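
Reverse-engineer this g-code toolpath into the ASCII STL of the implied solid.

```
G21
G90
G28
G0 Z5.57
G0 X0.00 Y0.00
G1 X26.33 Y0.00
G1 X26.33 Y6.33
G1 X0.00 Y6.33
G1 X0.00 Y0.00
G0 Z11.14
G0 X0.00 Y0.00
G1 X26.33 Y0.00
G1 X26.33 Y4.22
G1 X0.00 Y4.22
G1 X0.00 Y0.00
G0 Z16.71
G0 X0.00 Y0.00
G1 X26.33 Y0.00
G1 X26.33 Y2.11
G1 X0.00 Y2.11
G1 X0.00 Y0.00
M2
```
solid part
  facet normal 0.0000 0.0000 -1.0000
    outer loop
      vertex 26.33 8.44 0.00
      vertex 26.33 0.00 0.00
      vertex 0.00 0.00 0.00
    endloop
  endfacet
  facet normal 0.0000 0.0000 -1.0000
    outer loop
      vertex 0.00 8.44 0.00
      vertex 26.33 8.44 0.00
      vertex 0.00 0.00 0.00
    endloop
  endfacet
  facet normal 0.0000 -1.0000 0.0000
    outer loop
      vertex 0.00 0.00 0.00
      vertex 26.33 0.00 0.00
      vertex 26.33 0.00 22.28
    endloop
  endfacet
  facet normal 0.0000 -1.0000 0.0000
    outer loop
      vertex 0.00 0.00 0.00
      vertex 26.33 0.00 22.28
      vertex 0.00 0.00 22.28
    endloop
  endfacet
  facet normal 0.0000 0.9352 0.3542
    outer loop
      vertex 0.00 0.00 22.28
      vertex 26.33 0.00 22.28
      vertex 26.33 8.44 0.00
    endloop
  endfacet
  facet normal 0.0000 0.9352 0.3542
    outer loop
      vertex 0.00 0.00 22.28
      vertex 26.33 8.44 0.00
      vertex 0.00 8.44 0.00
    endloop
  endfacet
  facet normal -1.0000 0.0000 0.0000
    outer loop
      vertex 0.00 0.00 22.28
      vertex 0.00 8.44 0.00
      vertex 0.00 0.00 0.00
    endloop
  endfacet
  facet normal 1.0000 0.0000 0.0000
    outer loop
      vertex 26.33 0.00 0.00
      vertex 26.33 8.44 0.00
      vertex 26.33 0.00 22.28
    endloop
  endfacet
endsolid part

The G0 Z moves step by Δz≈5.57 mm. The G1 loops shrink linearly with z, so the solid tapers from its base footprint up to z≈22.3. Closing with a flat bottom cap and the tapered top and triangulating gives 8 facets — a wedge (ramp): 26.3 × 8.44 mm base, rising to 22.3 mm along the y=0 edge and sloping linearly to z=0 at y=8.44.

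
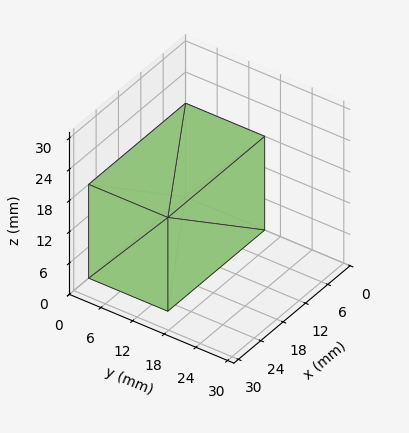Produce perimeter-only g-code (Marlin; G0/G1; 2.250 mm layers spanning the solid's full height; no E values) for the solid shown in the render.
Reading the render: the shape is a rectangular box, roughly 26 × 15 mm footprint and 18 mm tall (dimensions read to the nearest mm from the axis ticks). For the g-code, the solid's height is divided into equal slices at the stated Δz and each level perimeter traced with G1 moves after a G0 lift.

; perimeter-only toolpath
G21 ; units = mm
G90 ; absolute positioning
G28 ; home
; layer 1
G0 Z2.250
G0 X0.000 Y0.000
G1 X26.000 Y0.000
G1 X26.000 Y15.000
G1 X0.000 Y15.000
G1 X0.000 Y0.000
; layer 2
G0 Z4.500
G0 X0.000 Y0.000
G1 X26.000 Y0.000
G1 X26.000 Y15.000
G1 X0.000 Y15.000
G1 X0.000 Y0.000
; layer 3
G0 Z6.750
G0 X0.000 Y0.000
G1 X26.000 Y0.000
G1 X26.000 Y15.000
G1 X0.000 Y15.000
G1 X0.000 Y0.000
; layer 4
G0 Z9.000
G0 X0.000 Y0.000
G1 X26.000 Y0.000
G1 X26.000 Y15.000
G1 X0.000 Y15.000
G1 X0.000 Y0.000
; layer 5
G0 Z11.250
G0 X0.000 Y0.000
G1 X26.000 Y0.000
G1 X26.000 Y15.000
G1 X0.000 Y15.000
G1 X0.000 Y0.000
; layer 6
G0 Z13.500
G0 X0.000 Y0.000
G1 X26.000 Y0.000
G1 X26.000 Y15.000
G1 X0.000 Y15.000
G1 X0.000 Y0.000
; layer 7
G0 Z15.750
G0 X0.000 Y0.000
G1 X26.000 Y0.000
G1 X26.000 Y15.000
G1 X0.000 Y15.000
G1 X0.000 Y0.000
; layer 8
G0 Z18.000
G0 X0.000 Y0.000
G1 X26.000 Y0.000
G1 X26.000 Y15.000
G1 X0.000 Y15.000
G1 X0.000 Y0.000
M2 ; end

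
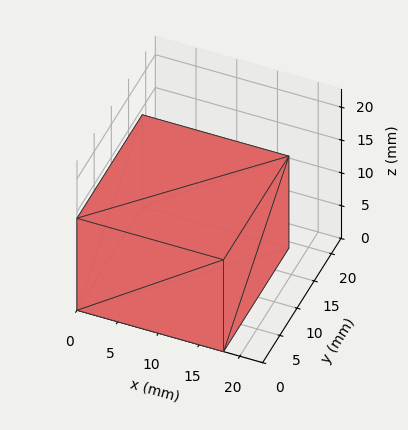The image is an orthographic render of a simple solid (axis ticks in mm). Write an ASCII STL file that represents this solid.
Reading the render: the shape is a rectangular box, roughly 18 × 19 mm footprint and 14 mm tall (dimensions read to the nearest mm from the axis ticks). For the STL, each face is triangulated and given an outward normal.

solid part
  facet normal 0.0000 0.0000 -1.0000
    outer loop
      vertex 18.0 19.0 0.0
      vertex 18.0 0.0 0.0
      vertex 0.0 0.0 0.0
    endloop
  endfacet
  facet normal 0.0000 0.0000 -1.0000
    outer loop
      vertex 0.0 19.0 0.0
      vertex 18.0 19.0 0.0
      vertex 0.0 0.0 0.0
    endloop
  endfacet
  facet normal 0.0000 0.0000 1.0000
    outer loop
      vertex 0.0 0.0 14.0
      vertex 18.0 0.0 14.0
      vertex 18.0 19.0 14.0
    endloop
  endfacet
  facet normal 0.0000 0.0000 1.0000
    outer loop
      vertex 0.0 0.0 14.0
      vertex 18.0 19.0 14.0
      vertex 0.0 19.0 14.0
    endloop
  endfacet
  facet normal 0.0000 -1.0000 0.0000
    outer loop
      vertex 0.0 0.0 0.0
      vertex 18.0 0.0 0.0
      vertex 18.0 0.0 14.0
    endloop
  endfacet
  facet normal 0.0000 -1.0000 0.0000
    outer loop
      vertex 0.0 0.0 0.0
      vertex 18.0 0.0 14.0
      vertex 0.0 0.0 14.0
    endloop
  endfacet
  facet normal 0.0000 1.0000 0.0000
    outer loop
      vertex 18.0 19.0 14.0
      vertex 18.0 19.0 0.0
      vertex 0.0 19.0 0.0
    endloop
  endfacet
  facet normal 0.0000 1.0000 0.0000
    outer loop
      vertex 0.0 19.0 14.0
      vertex 18.0 19.0 14.0
      vertex 0.0 19.0 0.0
    endloop
  endfacet
  facet normal -1.0000 0.0000 0.0000
    outer loop
      vertex 0.0 19.0 14.0
      vertex 0.0 19.0 0.0
      vertex 0.0 0.0 0.0
    endloop
  endfacet
  facet normal -1.0000 0.0000 0.0000
    outer loop
      vertex 0.0 0.0 14.0
      vertex 0.0 19.0 14.0
      vertex 0.0 0.0 0.0
    endloop
  endfacet
  facet normal 1.0000 0.0000 0.0000
    outer loop
      vertex 18.0 0.0 0.0
      vertex 18.0 19.0 0.0
      vertex 18.0 19.0 14.0
    endloop
  endfacet
  facet normal 1.0000 0.0000 0.0000
    outer loop
      vertex 18.0 0.0 0.0
      vertex 18.0 19.0 14.0
      vertex 18.0 0.0 14.0
    endloop
  endfacet
endsolid part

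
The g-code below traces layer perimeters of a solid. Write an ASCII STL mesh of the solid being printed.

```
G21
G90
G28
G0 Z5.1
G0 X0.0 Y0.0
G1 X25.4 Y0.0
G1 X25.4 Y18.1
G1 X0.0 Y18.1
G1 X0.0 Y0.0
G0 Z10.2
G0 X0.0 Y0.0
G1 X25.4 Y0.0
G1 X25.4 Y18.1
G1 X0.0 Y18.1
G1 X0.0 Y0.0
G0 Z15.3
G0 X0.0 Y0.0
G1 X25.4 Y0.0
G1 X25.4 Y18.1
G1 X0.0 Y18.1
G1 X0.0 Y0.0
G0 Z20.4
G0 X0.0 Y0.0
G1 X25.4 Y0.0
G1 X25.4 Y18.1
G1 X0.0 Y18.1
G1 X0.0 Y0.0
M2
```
solid part
  facet normal 0.0000 0.0000 -1.0000
    outer loop
      vertex 25.4 18.1 0.0
      vertex 25.4 0.0 0.0
      vertex 0.0 0.0 0.0
    endloop
  endfacet
  facet normal 0.0000 0.0000 -1.0000
    outer loop
      vertex 0.0 18.1 0.0
      vertex 25.4 18.1 0.0
      vertex 0.0 0.0 0.0
    endloop
  endfacet
  facet normal 0.0000 0.0000 1.0000
    outer loop
      vertex 0.0 0.0 20.4
      vertex 25.4 0.0 20.4
      vertex 25.4 18.1 20.4
    endloop
  endfacet
  facet normal 0.0000 0.0000 1.0000
    outer loop
      vertex 0.0 0.0 20.4
      vertex 25.4 18.1 20.4
      vertex 0.0 18.1 20.4
    endloop
  endfacet
  facet normal 0.0000 -1.0000 0.0000
    outer loop
      vertex 0.0 0.0 0.0
      vertex 25.4 0.0 0.0
      vertex 25.4 0.0 20.4
    endloop
  endfacet
  facet normal 0.0000 -1.0000 0.0000
    outer loop
      vertex 0.0 0.0 0.0
      vertex 25.4 0.0 20.4
      vertex 0.0 0.0 20.4
    endloop
  endfacet
  facet normal 0.0000 1.0000 0.0000
    outer loop
      vertex 25.4 18.1 20.4
      vertex 25.4 18.1 0.0
      vertex 0.0 18.1 0.0
    endloop
  endfacet
  facet normal 0.0000 1.0000 0.0000
    outer loop
      vertex 0.0 18.1 20.4
      vertex 25.4 18.1 20.4
      vertex 0.0 18.1 0.0
    endloop
  endfacet
  facet normal -1.0000 0.0000 0.0000
    outer loop
      vertex 0.0 18.1 20.4
      vertex 0.0 18.1 0.0
      vertex 0.0 0.0 0.0
    endloop
  endfacet
  facet normal -1.0000 0.0000 0.0000
    outer loop
      vertex 0.0 0.0 20.4
      vertex 0.0 18.1 20.4
      vertex 0.0 0.0 0.0
    endloop
  endfacet
  facet normal 1.0000 0.0000 0.0000
    outer loop
      vertex 25.4 0.0 0.0
      vertex 25.4 18.1 0.0
      vertex 25.4 18.1 20.4
    endloop
  endfacet
  facet normal 1.0000 0.0000 0.0000
    outer loop
      vertex 25.4 0.0 0.0
      vertex 25.4 18.1 20.4
      vertex 25.4 0.0 20.4
    endloop
  endfacet
endsolid part

The G0 Z moves step by Δz≈5.1 mm. Every layer's G1 loop is the same polygon, so the solid is a straight extrusion of it from z=0 to z≈20.4. Closing with flat bottom and top caps and triangulating gives 12 facets — a rectangular box, roughly 25.4 × 18.1 mm footprint and 20.4 mm tall.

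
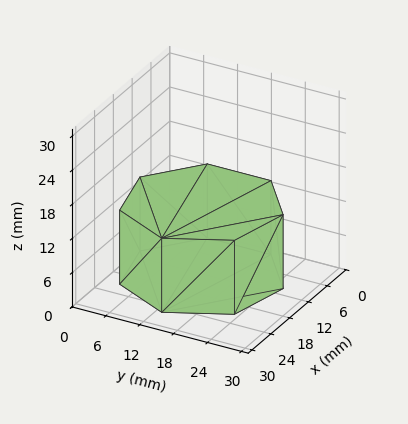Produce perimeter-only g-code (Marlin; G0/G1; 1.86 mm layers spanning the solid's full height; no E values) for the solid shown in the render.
Reading the render: the shape is a regular 7-sided prism (a cylinder approximated with 7 flat sides), circumscribed radius ≈ 13 mm, height ≈ 13 mm (dimensions read to the nearest mm from the axis ticks). For the g-code, the solid's height is divided into equal slices at the stated Δz and each level perimeter traced with G1 moves after a G0 lift.

; perimeter-only toolpath
G21 ; units = mm
G90 ; absolute positioning
G28 ; home
; layer 1
G0 Z1.86
G0 X26.00 Y13.00
G1 X21.11 Y23.16
G1 X10.11 Y25.67
G1 X1.29 Y18.64
G1 X1.29 Y7.36
G1 X10.11 Y0.33
G1 X21.11 Y2.84
G1 X26.00 Y13.00
; layer 2
G0 Z3.71
G0 X26.00 Y13.00
G1 X21.11 Y23.16
G1 X10.11 Y25.67
G1 X1.29 Y18.64
G1 X1.29 Y7.36
G1 X10.11 Y0.33
G1 X21.11 Y2.84
G1 X26.00 Y13.00
; layer 3
G0 Z5.57
G0 X26.00 Y13.00
G1 X21.11 Y23.16
G1 X10.11 Y25.67
G1 X1.29 Y18.64
G1 X1.29 Y7.36
G1 X10.11 Y0.33
G1 X21.11 Y2.84
G1 X26.00 Y13.00
; layer 4
G0 Z7.43
G0 X26.00 Y13.00
G1 X21.11 Y23.16
G1 X10.11 Y25.67
G1 X1.29 Y18.64
G1 X1.29 Y7.36
G1 X10.11 Y0.33
G1 X21.11 Y2.84
G1 X26.00 Y13.00
; layer 5
G0 Z9.29
G0 X26.00 Y13.00
G1 X21.11 Y23.16
G1 X10.11 Y25.67
G1 X1.29 Y18.64
G1 X1.29 Y7.36
G1 X10.11 Y0.33
G1 X21.11 Y2.84
G1 X26.00 Y13.00
; layer 6
G0 Z11.14
G0 X26.00 Y13.00
G1 X21.11 Y23.16
G1 X10.11 Y25.67
G1 X1.29 Y18.64
G1 X1.29 Y7.36
G1 X10.11 Y0.33
G1 X21.11 Y2.84
G1 X26.00 Y13.00
; layer 7
G0 Z13.00
G0 X26.00 Y13.00
G1 X21.11 Y23.16
G1 X10.11 Y25.67
G1 X1.29 Y18.64
G1 X1.29 Y7.36
G1 X10.11 Y0.33
G1 X21.11 Y2.84
G1 X26.00 Y13.00
M2 ; end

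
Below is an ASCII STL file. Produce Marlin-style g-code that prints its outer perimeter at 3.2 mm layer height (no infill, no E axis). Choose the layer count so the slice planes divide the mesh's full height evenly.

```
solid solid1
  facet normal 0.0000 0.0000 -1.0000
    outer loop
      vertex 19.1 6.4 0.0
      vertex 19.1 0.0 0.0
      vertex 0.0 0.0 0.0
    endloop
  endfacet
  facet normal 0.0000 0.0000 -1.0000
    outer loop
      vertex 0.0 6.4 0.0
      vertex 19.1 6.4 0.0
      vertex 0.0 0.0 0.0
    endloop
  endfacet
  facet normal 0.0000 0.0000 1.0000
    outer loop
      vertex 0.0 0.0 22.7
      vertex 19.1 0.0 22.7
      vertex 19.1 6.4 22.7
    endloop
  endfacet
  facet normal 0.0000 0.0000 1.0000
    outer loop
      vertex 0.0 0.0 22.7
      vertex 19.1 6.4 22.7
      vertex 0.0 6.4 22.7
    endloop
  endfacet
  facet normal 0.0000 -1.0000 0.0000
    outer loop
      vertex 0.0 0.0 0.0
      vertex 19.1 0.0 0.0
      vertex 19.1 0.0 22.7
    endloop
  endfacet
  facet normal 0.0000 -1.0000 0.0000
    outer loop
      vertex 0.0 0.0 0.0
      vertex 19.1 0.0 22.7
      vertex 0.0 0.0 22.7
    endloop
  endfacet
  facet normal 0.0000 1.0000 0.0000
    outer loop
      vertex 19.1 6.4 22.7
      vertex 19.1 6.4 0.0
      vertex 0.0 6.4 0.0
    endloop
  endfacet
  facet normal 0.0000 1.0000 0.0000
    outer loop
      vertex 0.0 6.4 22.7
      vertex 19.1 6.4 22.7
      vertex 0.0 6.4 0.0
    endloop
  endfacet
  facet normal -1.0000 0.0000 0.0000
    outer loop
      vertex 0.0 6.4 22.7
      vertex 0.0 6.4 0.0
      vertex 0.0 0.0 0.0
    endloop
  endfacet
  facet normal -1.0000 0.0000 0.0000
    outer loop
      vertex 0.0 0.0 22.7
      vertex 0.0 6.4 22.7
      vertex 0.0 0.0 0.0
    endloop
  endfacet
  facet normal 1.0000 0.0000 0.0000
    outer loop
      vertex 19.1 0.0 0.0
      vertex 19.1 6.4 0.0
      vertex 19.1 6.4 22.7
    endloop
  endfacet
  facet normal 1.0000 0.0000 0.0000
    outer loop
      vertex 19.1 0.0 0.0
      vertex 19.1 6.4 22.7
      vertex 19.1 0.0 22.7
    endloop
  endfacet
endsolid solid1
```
; perimeter-only toolpath
G21 ; units = mm
G90 ; absolute positioning
G28 ; home
; layer 1
G0 Z3.2
G0 X0.0 Y0.0
G1 X19.1 Y0.0
G1 X19.1 Y6.4
G1 X0.0 Y6.4
G1 X0.0 Y0.0
; layer 2
G0 Z6.5
G0 X0.0 Y0.0
G1 X19.1 Y0.0
G1 X19.1 Y6.4
G1 X0.0 Y6.4
G1 X0.0 Y0.0
; layer 3
G0 Z9.7
G0 X0.0 Y0.0
G1 X19.1 Y0.0
G1 X19.1 Y6.4
G1 X0.0 Y6.4
G1 X0.0 Y0.0
; layer 4
G0 Z13.0
G0 X0.0 Y0.0
G1 X19.1 Y0.0
G1 X19.1 Y6.4
G1 X0.0 Y6.4
G1 X0.0 Y0.0
; layer 5
G0 Z16.2
G0 X0.0 Y0.0
G1 X19.1 Y0.0
G1 X19.1 Y6.4
G1 X0.0 Y6.4
G1 X0.0 Y0.0
; layer 6
G0 Z19.5
G0 X0.0 Y0.0
G1 X19.1 Y0.0
G1 X19.1 Y6.4
G1 X0.0 Y6.4
G1 X0.0 Y0.0
; layer 7
G0 Z22.7
G0 X0.0 Y0.0
G1 X19.1 Y0.0
G1 X19.1 Y6.4
G1 X0.0 Y6.4
G1 X0.0 Y0.0
M2 ; end

The solid is a rectangular box, roughly 19.1 × 6.4 mm footprint and 22.7 mm tall. Slicing at Δz = 3.2 mm — 7 equal slices spanning the solid's height, so layer i sits at z = i·h/7 — gives 7 non-empty perimeters. Each is a 4-segment closed polygon; G0 lifts to the layer z and rapids to the start vertex, then G1 traces the edges.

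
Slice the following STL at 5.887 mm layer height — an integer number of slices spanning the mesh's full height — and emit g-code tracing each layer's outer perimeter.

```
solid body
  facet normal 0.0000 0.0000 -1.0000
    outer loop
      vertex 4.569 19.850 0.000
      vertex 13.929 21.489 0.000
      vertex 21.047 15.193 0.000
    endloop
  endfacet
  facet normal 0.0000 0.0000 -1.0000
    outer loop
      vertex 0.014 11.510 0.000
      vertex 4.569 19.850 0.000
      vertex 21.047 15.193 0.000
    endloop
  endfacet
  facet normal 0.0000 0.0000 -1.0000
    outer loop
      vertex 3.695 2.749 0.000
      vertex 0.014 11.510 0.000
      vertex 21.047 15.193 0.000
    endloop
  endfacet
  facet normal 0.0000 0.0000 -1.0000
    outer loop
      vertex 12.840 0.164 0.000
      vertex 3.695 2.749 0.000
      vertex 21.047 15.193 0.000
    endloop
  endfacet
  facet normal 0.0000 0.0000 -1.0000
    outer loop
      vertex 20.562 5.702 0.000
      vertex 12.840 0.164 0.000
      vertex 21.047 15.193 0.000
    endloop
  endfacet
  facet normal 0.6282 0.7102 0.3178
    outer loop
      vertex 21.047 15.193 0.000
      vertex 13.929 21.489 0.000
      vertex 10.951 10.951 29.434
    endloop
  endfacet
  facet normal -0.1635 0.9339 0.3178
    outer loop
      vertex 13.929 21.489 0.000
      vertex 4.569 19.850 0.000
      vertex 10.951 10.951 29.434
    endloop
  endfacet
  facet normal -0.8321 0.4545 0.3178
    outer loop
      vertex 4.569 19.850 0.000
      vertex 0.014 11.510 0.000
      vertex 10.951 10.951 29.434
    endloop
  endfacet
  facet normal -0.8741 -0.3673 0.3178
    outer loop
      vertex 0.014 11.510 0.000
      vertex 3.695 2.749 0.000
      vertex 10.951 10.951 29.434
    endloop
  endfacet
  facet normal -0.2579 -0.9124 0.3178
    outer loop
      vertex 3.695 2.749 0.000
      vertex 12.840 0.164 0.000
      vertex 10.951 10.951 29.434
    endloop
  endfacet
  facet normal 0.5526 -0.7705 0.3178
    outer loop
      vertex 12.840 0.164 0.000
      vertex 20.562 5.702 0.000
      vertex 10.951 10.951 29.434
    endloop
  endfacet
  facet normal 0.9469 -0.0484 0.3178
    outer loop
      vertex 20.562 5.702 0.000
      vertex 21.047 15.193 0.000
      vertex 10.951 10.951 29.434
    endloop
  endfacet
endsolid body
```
; perimeter-only toolpath
G21 ; units = mm
G90 ; absolute positioning
G28 ; home
; layer 1
G0 Z5.887
G0 X19.028 Y14.345
G1 X13.333 Y19.381
G1 X5.845 Y18.070
G1 X2.201 Y11.398
G1 X5.146 Y4.389
G1 X12.462 Y2.321
G1 X18.640 Y6.752
G1 X19.028 Y14.345
; layer 2
G0 Z11.774
G0 X17.009 Y13.496
G1 X12.738 Y17.274
G1 X7.122 Y16.290
G1 X4.389 Y11.286
G1 X6.597 Y6.030
G1 X12.084 Y4.479
G1 X16.718 Y7.802
G1 X17.009 Y13.496
; layer 3
G0 Z17.660
G0 X14.989 Y12.648
G1 X12.142 Y15.166
G1 X8.398 Y14.511
G1 X6.576 Y11.175
G1 X8.049 Y7.670
G1 X11.707 Y6.636
G1 X14.795 Y8.851
G1 X14.989 Y12.648
; layer 4
G0 Z23.547
G0 X12.970 Y11.799
G1 X11.547 Y13.059
G1 X9.675 Y12.731
G1 X8.764 Y11.063
G1 X9.500 Y9.311
G1 X11.329 Y8.794
G1 X12.873 Y9.901
G1 X12.970 Y11.799
M2 ; end

The solid is a regular 7-sided pyramid, base circumscribed radius ≈ 11 mm, apex at z ≈ 29.4 mm. Slicing at Δz = 5.887 mm — 5 equal slices spanning the solid's height, so layer i sits at z = i·h/5 — gives 4 non-empty perimeters. Each is a 7-segment closed polygon; G0 lifts to the layer z and rapids to the start vertex, then G1 traces the edges. The cross-section shrinks linearly with z (the slice at the apex is degenerate and omitted).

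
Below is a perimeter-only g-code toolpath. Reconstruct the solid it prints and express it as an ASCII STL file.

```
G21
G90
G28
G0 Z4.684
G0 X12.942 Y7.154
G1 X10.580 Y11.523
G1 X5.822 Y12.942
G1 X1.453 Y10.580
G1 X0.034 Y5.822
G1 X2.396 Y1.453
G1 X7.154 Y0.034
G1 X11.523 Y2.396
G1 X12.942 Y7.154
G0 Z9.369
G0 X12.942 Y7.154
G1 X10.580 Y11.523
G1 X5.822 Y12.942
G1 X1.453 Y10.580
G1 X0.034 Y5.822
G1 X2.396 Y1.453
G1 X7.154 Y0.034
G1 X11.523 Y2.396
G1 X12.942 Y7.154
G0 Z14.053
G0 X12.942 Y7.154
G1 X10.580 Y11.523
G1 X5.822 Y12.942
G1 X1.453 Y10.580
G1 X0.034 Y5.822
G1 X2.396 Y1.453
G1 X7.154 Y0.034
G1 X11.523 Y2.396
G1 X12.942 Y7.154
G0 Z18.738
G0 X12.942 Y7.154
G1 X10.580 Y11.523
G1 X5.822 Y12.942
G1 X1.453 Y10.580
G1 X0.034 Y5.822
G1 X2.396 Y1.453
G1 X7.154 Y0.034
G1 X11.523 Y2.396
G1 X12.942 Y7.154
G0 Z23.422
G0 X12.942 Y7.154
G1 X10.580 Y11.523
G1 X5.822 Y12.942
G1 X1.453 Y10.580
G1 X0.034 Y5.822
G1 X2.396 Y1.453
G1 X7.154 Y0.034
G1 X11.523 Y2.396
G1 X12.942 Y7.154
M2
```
solid part
  facet normal 0.0000 0.0000 -1.0000
    outer loop
      vertex 5.822 12.942 0.000
      vertex 10.580 11.523 0.000
      vertex 12.942 7.154 0.000
    endloop
  endfacet
  facet normal 0.0000 0.0000 -1.0000
    outer loop
      vertex 1.453 10.580 0.000
      vertex 5.822 12.942 0.000
      vertex 12.942 7.154 0.000
    endloop
  endfacet
  facet normal 0.0000 0.0000 -1.0000
    outer loop
      vertex 0.034 5.822 0.000
      vertex 1.453 10.580 0.000
      vertex 12.942 7.154 0.000
    endloop
  endfacet
  facet normal 0.0000 0.0000 -1.0000
    outer loop
      vertex 2.396 1.453 0.000
      vertex 0.034 5.822 0.000
      vertex 12.942 7.154 0.000
    endloop
  endfacet
  facet normal 0.0000 0.0000 -1.0000
    outer loop
      vertex 7.154 0.034 0.000
      vertex 2.396 1.453 0.000
      vertex 12.942 7.154 0.000
    endloop
  endfacet
  facet normal 0.0000 0.0000 -1.0000
    outer loop
      vertex 11.523 2.396 0.000
      vertex 7.154 0.034 0.000
      vertex 12.942 7.154 0.000
    endloop
  endfacet
  facet normal 0.0000 0.0000 1.0000
    outer loop
      vertex 12.942 7.154 23.422
      vertex 10.580 11.523 23.422
      vertex 5.822 12.942 23.422
    endloop
  endfacet
  facet normal 0.0000 0.0000 1.0000
    outer loop
      vertex 12.942 7.154 23.422
      vertex 5.822 12.942 23.422
      vertex 1.453 10.580 23.422
    endloop
  endfacet
  facet normal 0.0000 0.0000 1.0000
    outer loop
      vertex 12.942 7.154 23.422
      vertex 1.453 10.580 23.422
      vertex 0.034 5.822 23.422
    endloop
  endfacet
  facet normal 0.0000 0.0000 1.0000
    outer loop
      vertex 12.942 7.154 23.422
      vertex 0.034 5.822 23.422
      vertex 2.396 1.453 23.422
    endloop
  endfacet
  facet normal 0.0000 0.0000 1.0000
    outer loop
      vertex 12.942 7.154 23.422
      vertex 2.396 1.453 23.422
      vertex 7.154 0.034 23.422
    endloop
  endfacet
  facet normal 0.0000 0.0000 1.0000
    outer loop
      vertex 12.942 7.154 23.422
      vertex 7.154 0.034 23.422
      vertex 11.523 2.396 23.422
    endloop
  endfacet
  facet normal 0.8797 0.4756 0.0000
    outer loop
      vertex 12.942 7.154 0.000
      vertex 10.580 11.523 0.000
      vertex 10.580 11.523 23.422
    endloop
  endfacet
  facet normal 0.8797 0.4756 0.0000
    outer loop
      vertex 12.942 7.154 0.000
      vertex 10.580 11.523 23.422
      vertex 12.942 7.154 23.422
    endloop
  endfacet
  facet normal 0.2858 0.9583 0.0000
    outer loop
      vertex 10.580 11.523 0.000
      vertex 5.822 12.942 0.000
      vertex 5.822 12.942 23.422
    endloop
  endfacet
  facet normal 0.2858 0.9583 0.0000
    outer loop
      vertex 10.580 11.523 0.000
      vertex 5.822 12.942 23.422
      vertex 10.580 11.523 23.422
    endloop
  endfacet
  facet normal -0.4756 0.8797 0.0000
    outer loop
      vertex 5.822 12.942 0.000
      vertex 1.453 10.580 0.000
      vertex 1.453 10.580 23.422
    endloop
  endfacet
  facet normal -0.4756 0.8797 0.0000
    outer loop
      vertex 5.822 12.942 0.000
      vertex 1.453 10.580 23.422
      vertex 5.822 12.942 23.422
    endloop
  endfacet
  facet normal -0.9583 0.2858 0.0000
    outer loop
      vertex 1.453 10.580 0.000
      vertex 0.034 5.822 0.000
      vertex 0.034 5.822 23.422
    endloop
  endfacet
  facet normal -0.9583 0.2858 0.0000
    outer loop
      vertex 1.453 10.580 0.000
      vertex 0.034 5.822 23.422
      vertex 1.453 10.580 23.422
    endloop
  endfacet
  facet normal -0.8797 -0.4756 0.0000
    outer loop
      vertex 0.034 5.822 0.000
      vertex 2.396 1.453 0.000
      vertex 2.396 1.453 23.422
    endloop
  endfacet
  facet normal -0.8797 -0.4756 0.0000
    outer loop
      vertex 0.034 5.822 0.000
      vertex 2.396 1.453 23.422
      vertex 0.034 5.822 23.422
    endloop
  endfacet
  facet normal -0.2858 -0.9583 0.0000
    outer loop
      vertex 2.396 1.453 0.000
      vertex 7.154 0.034 0.000
      vertex 7.154 0.034 23.422
    endloop
  endfacet
  facet normal -0.2858 -0.9583 0.0000
    outer loop
      vertex 2.396 1.453 0.000
      vertex 7.154 0.034 23.422
      vertex 2.396 1.453 23.422
    endloop
  endfacet
  facet normal 0.4756 -0.8797 0.0000
    outer loop
      vertex 7.154 0.034 0.000
      vertex 11.523 2.396 0.000
      vertex 11.523 2.396 23.422
    endloop
  endfacet
  facet normal 0.4756 -0.8797 0.0000
    outer loop
      vertex 7.154 0.034 0.000
      vertex 11.523 2.396 23.422
      vertex 7.154 0.034 23.422
    endloop
  endfacet
  facet normal 0.9583 -0.2858 0.0000
    outer loop
      vertex 11.523 2.396 0.000
      vertex 12.942 7.154 0.000
      vertex 12.942 7.154 23.422
    endloop
  endfacet
  facet normal 0.9583 -0.2858 0.0000
    outer loop
      vertex 11.523 2.396 0.000
      vertex 12.942 7.154 23.422
      vertex 11.523 2.396 23.422
    endloop
  endfacet
endsolid part

The G0 Z moves step by Δz≈4.684 mm. Every layer's G1 loop is the same polygon, so the solid is a straight extrusion of it from z=0 to z≈23.4. Closing with flat bottom and top caps and triangulating gives 28 facets — a regular 8-sided prism (a cylinder approximated with 8 flat sides), circumscribed radius ≈ 6.49 mm, height ≈ 23.4 mm.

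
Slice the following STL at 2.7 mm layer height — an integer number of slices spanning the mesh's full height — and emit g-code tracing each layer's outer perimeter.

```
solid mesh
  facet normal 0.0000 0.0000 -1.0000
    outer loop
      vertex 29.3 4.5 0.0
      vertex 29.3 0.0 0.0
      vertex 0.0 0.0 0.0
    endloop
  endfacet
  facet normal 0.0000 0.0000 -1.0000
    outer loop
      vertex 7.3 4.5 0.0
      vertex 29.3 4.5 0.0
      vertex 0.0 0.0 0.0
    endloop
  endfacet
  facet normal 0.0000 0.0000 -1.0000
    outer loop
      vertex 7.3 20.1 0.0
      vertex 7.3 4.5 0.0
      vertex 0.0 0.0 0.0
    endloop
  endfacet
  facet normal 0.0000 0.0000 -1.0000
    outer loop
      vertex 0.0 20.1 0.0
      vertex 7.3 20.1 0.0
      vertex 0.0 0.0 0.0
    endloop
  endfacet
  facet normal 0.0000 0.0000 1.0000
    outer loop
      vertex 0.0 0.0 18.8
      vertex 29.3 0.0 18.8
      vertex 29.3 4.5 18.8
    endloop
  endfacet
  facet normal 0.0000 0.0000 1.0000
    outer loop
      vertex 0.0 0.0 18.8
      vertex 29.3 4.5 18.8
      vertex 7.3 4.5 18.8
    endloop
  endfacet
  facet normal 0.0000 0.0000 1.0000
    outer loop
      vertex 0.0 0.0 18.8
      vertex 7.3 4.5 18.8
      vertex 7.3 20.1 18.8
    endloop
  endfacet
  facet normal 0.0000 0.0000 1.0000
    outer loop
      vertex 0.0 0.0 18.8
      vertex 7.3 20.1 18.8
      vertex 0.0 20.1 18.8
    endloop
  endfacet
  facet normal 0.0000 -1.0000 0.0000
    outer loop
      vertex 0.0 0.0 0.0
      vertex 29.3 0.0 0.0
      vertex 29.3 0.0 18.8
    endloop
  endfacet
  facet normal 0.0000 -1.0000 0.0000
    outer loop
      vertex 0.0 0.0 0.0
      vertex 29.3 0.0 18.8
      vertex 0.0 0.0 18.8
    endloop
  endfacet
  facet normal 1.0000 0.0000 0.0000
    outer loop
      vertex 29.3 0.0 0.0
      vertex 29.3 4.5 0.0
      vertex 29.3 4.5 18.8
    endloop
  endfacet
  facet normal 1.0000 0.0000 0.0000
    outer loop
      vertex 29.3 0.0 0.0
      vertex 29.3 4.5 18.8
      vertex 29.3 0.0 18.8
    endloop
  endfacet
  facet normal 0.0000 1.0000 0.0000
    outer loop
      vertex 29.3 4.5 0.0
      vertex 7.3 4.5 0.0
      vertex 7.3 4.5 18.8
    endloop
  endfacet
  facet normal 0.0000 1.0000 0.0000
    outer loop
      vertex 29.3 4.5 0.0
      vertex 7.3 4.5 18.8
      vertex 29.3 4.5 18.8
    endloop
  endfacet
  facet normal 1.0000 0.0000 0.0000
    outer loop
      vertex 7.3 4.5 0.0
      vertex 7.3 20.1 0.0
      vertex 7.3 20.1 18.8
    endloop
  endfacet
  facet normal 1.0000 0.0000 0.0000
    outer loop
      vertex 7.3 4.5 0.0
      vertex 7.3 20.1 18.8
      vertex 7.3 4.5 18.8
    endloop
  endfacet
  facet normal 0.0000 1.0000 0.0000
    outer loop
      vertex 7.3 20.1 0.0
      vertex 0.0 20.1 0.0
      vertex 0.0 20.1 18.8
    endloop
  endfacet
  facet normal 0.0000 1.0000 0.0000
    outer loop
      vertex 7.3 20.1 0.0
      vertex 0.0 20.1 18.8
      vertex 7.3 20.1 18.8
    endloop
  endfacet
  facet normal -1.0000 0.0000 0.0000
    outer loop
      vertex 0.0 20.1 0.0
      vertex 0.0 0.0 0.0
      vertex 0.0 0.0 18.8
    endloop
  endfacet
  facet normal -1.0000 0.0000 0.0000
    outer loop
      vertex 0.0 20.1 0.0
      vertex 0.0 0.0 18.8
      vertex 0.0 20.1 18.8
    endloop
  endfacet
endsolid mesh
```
; perimeter-only toolpath
G21 ; units = mm
G90 ; absolute positioning
G28 ; home
; layer 1
G0 Z2.7
G0 X0.0 Y0.0
G1 X29.3 Y0.0
G1 X29.3 Y4.5
G1 X7.3 Y4.5
G1 X7.3 Y20.1
G1 X0.0 Y20.1
G1 X0.0 Y0.0
; layer 2
G0 Z5.4
G0 X0.0 Y0.0
G1 X29.3 Y0.0
G1 X29.3 Y4.5
G1 X7.3 Y4.5
G1 X7.3 Y20.1
G1 X0.0 Y20.1
G1 X0.0 Y0.0
; layer 3
G0 Z8.1
G0 X0.0 Y0.0
G1 X29.3 Y0.0
G1 X29.3 Y4.5
G1 X7.3 Y4.5
G1 X7.3 Y20.1
G1 X0.0 Y20.1
G1 X0.0 Y0.0
; layer 4
G0 Z10.7
G0 X0.0 Y0.0
G1 X29.3 Y0.0
G1 X29.3 Y4.5
G1 X7.3 Y4.5
G1 X7.3 Y20.1
G1 X0.0 Y20.1
G1 X0.0 Y0.0
; layer 5
G0 Z13.4
G0 X0.0 Y0.0
G1 X29.3 Y0.0
G1 X29.3 Y4.5
G1 X7.3 Y4.5
G1 X7.3 Y20.1
G1 X0.0 Y20.1
G1 X0.0 Y0.0
; layer 6
G0 Z16.1
G0 X0.0 Y0.0
G1 X29.3 Y0.0
G1 X29.3 Y4.5
G1 X7.3 Y4.5
G1 X7.3 Y20.1
G1 X0.0 Y20.1
G1 X0.0 Y0.0
; layer 7
G0 Z18.8
G0 X0.0 Y0.0
G1 X29.3 Y0.0
G1 X29.3 Y4.5
G1 X7.3 Y4.5
G1 X7.3 Y20.1
G1 X0.0 Y20.1
G1 X0.0 Y0.0
M2 ; end

The solid is an L-shaped prism: outer 29.3 × 20.1 mm, arm thicknesses ≈ 4.5 mm (horizontal) and 7.3 mm (vertical), extruded 18.8 mm in z. Slicing at Δz = 2.7 mm — 7 equal slices spanning the solid's height, so layer i sits at z = i·h/7 — gives 7 non-empty perimeters. Each is a 6-segment closed polygon; G0 lifts to the layer z and rapids to the start vertex, then G1 traces the edges.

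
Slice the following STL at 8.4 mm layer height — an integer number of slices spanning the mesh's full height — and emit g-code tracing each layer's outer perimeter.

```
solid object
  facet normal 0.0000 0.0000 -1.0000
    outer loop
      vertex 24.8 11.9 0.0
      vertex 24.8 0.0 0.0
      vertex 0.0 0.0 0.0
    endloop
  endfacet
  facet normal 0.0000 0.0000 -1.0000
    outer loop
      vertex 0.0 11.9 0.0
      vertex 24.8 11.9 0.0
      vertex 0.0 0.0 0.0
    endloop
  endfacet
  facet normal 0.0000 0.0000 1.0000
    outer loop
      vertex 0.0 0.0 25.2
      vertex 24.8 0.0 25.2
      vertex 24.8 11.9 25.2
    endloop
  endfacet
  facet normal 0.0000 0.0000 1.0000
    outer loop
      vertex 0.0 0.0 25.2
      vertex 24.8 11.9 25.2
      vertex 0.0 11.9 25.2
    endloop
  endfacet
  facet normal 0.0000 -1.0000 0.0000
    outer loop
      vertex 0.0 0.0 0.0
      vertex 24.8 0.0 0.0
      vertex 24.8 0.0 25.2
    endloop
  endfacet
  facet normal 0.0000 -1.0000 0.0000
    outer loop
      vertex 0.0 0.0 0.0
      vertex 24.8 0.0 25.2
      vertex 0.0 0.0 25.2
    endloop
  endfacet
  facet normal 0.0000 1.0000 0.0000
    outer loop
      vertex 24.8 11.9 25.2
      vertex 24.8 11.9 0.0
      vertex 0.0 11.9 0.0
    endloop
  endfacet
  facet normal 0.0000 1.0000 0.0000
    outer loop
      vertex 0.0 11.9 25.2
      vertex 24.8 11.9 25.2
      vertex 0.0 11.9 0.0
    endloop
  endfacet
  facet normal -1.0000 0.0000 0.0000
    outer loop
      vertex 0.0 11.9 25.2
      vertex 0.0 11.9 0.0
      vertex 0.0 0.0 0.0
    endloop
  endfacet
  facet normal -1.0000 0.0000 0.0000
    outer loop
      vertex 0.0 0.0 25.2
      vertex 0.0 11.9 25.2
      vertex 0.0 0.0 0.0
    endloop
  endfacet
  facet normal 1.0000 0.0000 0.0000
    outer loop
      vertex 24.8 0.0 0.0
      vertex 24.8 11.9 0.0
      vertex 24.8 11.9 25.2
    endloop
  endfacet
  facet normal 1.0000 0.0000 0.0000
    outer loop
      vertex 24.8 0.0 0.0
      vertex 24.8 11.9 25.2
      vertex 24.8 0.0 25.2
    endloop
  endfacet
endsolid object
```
; perimeter-only toolpath
G21 ; units = mm
G90 ; absolute positioning
G28 ; home
; layer 1
G0 Z8.4
G0 X0.0 Y0.0
G1 X24.8 Y0.0
G1 X24.8 Y11.9
G1 X0.0 Y11.9
G1 X0.0 Y0.0
; layer 2
G0 Z16.8
G0 X0.0 Y0.0
G1 X24.8 Y0.0
G1 X24.8 Y11.9
G1 X0.0 Y11.9
G1 X0.0 Y0.0
; layer 3
G0 Z25.2
G0 X0.0 Y0.0
G1 X24.8 Y0.0
G1 X24.8 Y11.9
G1 X0.0 Y11.9
G1 X0.0 Y0.0
M2 ; end

The solid is a rectangular box, roughly 24.8 × 11.9 mm footprint and 25.2 mm tall. Slicing at Δz = 8.4 mm — 3 equal slices spanning the solid's height, so layer i sits at z = i·h/3 — gives 3 non-empty perimeters. Each is a 4-segment closed polygon; G0 lifts to the layer z and rapids to the start vertex, then G1 traces the edges.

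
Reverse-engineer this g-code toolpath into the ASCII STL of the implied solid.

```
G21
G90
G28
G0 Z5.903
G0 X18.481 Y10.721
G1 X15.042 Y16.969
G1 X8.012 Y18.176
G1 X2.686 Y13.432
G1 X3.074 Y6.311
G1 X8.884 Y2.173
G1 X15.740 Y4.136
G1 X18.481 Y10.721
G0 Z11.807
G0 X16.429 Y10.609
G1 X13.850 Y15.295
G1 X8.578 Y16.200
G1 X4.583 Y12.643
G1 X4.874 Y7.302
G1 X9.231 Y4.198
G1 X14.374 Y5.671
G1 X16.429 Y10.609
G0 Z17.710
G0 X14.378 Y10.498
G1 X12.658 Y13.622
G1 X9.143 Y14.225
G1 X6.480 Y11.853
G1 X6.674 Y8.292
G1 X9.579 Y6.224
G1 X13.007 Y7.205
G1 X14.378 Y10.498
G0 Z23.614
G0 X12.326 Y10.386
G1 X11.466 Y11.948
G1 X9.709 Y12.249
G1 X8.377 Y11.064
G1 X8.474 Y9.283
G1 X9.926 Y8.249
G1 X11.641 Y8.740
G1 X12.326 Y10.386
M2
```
solid part
  facet normal 0.0000 0.0000 -1.0000
    outer loop
      vertex 7.447 20.151 0.000
      vertex 16.234 18.643 0.000
      vertex 20.533 10.833 0.000
    endloop
  endfacet
  facet normal 0.0000 0.0000 -1.0000
    outer loop
      vertex 0.789 14.222 0.000
      vertex 7.447 20.151 0.000
      vertex 20.533 10.833 0.000
    endloop
  endfacet
  facet normal 0.0000 0.0000 -1.0000
    outer loop
      vertex 1.274 5.320 0.000
      vertex 0.789 14.222 0.000
      vertex 20.533 10.833 0.000
    endloop
  endfacet
  facet normal 0.0000 0.0000 -1.0000
    outer loop
      vertex 8.536 0.148 0.000
      vertex 1.274 5.320 0.000
      vertex 20.533 10.833 0.000
    endloop
  endfacet
  facet normal 0.0000 0.0000 -1.0000
    outer loop
      vertex 17.107 2.602 0.000
      vertex 8.536 0.148 0.000
      vertex 20.533 10.833 0.000
    endloop
  endfacet
  facet normal 0.8359 0.4601 0.2992
    outer loop
      vertex 20.533 10.833 0.000
      vertex 16.234 18.643 0.000
      vertex 10.274 10.274 29.517
    endloop
  endfacet
  facet normal 0.1614 0.9404 0.2992
    outer loop
      vertex 16.234 18.643 0.000
      vertex 7.447 20.151 0.000
      vertex 10.274 10.274 29.517
    endloop
  endfacet
  facet normal -0.6346 0.7126 0.2992
    outer loop
      vertex 7.447 20.151 0.000
      vertex 0.789 14.222 0.000
      vertex 10.274 10.274 29.517
    endloop
  endfacet
  facet normal -0.9528 -0.0519 0.2992
    outer loop
      vertex 0.789 14.222 0.000
      vertex 1.274 5.320 0.000
      vertex 10.274 10.274 29.517
    endloop
  endfacet
  facet normal -0.5535 -0.7772 0.2992
    outer loop
      vertex 1.274 5.320 0.000
      vertex 8.536 0.148 0.000
      vertex 10.274 10.274 29.517
    endloop
  endfacet
  facet normal 0.2626 -0.9173 0.2992
    outer loop
      vertex 8.536 0.148 0.000
      vertex 17.107 2.602 0.000
      vertex 10.274 10.274 29.517
    endloop
  endfacet
  facet normal 0.8809 -0.3667 0.2992
    outer loop
      vertex 17.107 2.602 0.000
      vertex 20.533 10.833 0.000
      vertex 10.274 10.274 29.517
    endloop
  endfacet
endsolid part

The G0 Z moves step by Δz≈5.903 mm. The G1 loops shrink linearly with z, so the solid tapers from its base footprint up to z≈29.5. Closing with a flat bottom cap and the tapered top and triangulating gives 12 facets — a regular 7-sided pyramid, base circumscribed radius ≈ 10.3 mm, apex at z ≈ 29.5 mm.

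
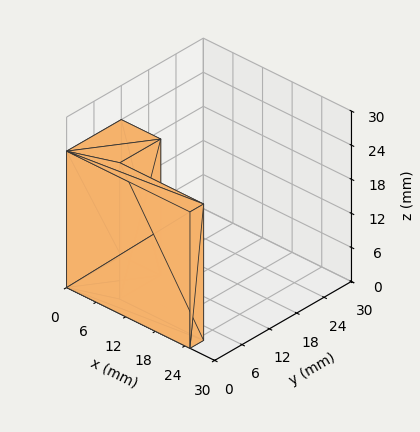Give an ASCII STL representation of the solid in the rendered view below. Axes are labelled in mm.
Reading the render: the shape is an L-shaped prism: outer 25 × 12 mm, arm thicknesses ≈ 3 mm (horizontal) and 8 mm (vertical), extruded 24 mm in z (dimensions read to the nearest mm from the axis ticks). For the STL, each face is triangulated and given an outward normal.

solid part
  facet normal 0.0000 0.0000 -1.0000
    outer loop
      vertex 25.0 3.0 0.0
      vertex 25.0 0.0 0.0
      vertex 0.0 0.0 0.0
    endloop
  endfacet
  facet normal 0.0000 0.0000 -1.0000
    outer loop
      vertex 8.0 3.0 0.0
      vertex 25.0 3.0 0.0
      vertex 0.0 0.0 0.0
    endloop
  endfacet
  facet normal 0.0000 0.0000 -1.0000
    outer loop
      vertex 8.0 12.0 0.0
      vertex 8.0 3.0 0.0
      vertex 0.0 0.0 0.0
    endloop
  endfacet
  facet normal 0.0000 0.0000 -1.0000
    outer loop
      vertex 0.0 12.0 0.0
      vertex 8.0 12.0 0.0
      vertex 0.0 0.0 0.0
    endloop
  endfacet
  facet normal 0.0000 0.0000 1.0000
    outer loop
      vertex 0.0 0.0 24.0
      vertex 25.0 0.0 24.0
      vertex 25.0 3.0 24.0
    endloop
  endfacet
  facet normal 0.0000 0.0000 1.0000
    outer loop
      vertex 0.0 0.0 24.0
      vertex 25.0 3.0 24.0
      vertex 8.0 3.0 24.0
    endloop
  endfacet
  facet normal 0.0000 0.0000 1.0000
    outer loop
      vertex 0.0 0.0 24.0
      vertex 8.0 3.0 24.0
      vertex 8.0 12.0 24.0
    endloop
  endfacet
  facet normal 0.0000 0.0000 1.0000
    outer loop
      vertex 0.0 0.0 24.0
      vertex 8.0 12.0 24.0
      vertex 0.0 12.0 24.0
    endloop
  endfacet
  facet normal 0.0000 -1.0000 0.0000
    outer loop
      vertex 0.0 0.0 0.0
      vertex 25.0 0.0 0.0
      vertex 25.0 0.0 24.0
    endloop
  endfacet
  facet normal 0.0000 -1.0000 0.0000
    outer loop
      vertex 0.0 0.0 0.0
      vertex 25.0 0.0 24.0
      vertex 0.0 0.0 24.0
    endloop
  endfacet
  facet normal 1.0000 0.0000 0.0000
    outer loop
      vertex 25.0 0.0 0.0
      vertex 25.0 3.0 0.0
      vertex 25.0 3.0 24.0
    endloop
  endfacet
  facet normal 1.0000 0.0000 0.0000
    outer loop
      vertex 25.0 0.0 0.0
      vertex 25.0 3.0 24.0
      vertex 25.0 0.0 24.0
    endloop
  endfacet
  facet normal 0.0000 1.0000 0.0000
    outer loop
      vertex 25.0 3.0 0.0
      vertex 8.0 3.0 0.0
      vertex 8.0 3.0 24.0
    endloop
  endfacet
  facet normal 0.0000 1.0000 0.0000
    outer loop
      vertex 25.0 3.0 0.0
      vertex 8.0 3.0 24.0
      vertex 25.0 3.0 24.0
    endloop
  endfacet
  facet normal 1.0000 0.0000 0.0000
    outer loop
      vertex 8.0 3.0 0.0
      vertex 8.0 12.0 0.0
      vertex 8.0 12.0 24.0
    endloop
  endfacet
  facet normal 1.0000 0.0000 0.0000
    outer loop
      vertex 8.0 3.0 0.0
      vertex 8.0 12.0 24.0
      vertex 8.0 3.0 24.0
    endloop
  endfacet
  facet normal 0.0000 1.0000 0.0000
    outer loop
      vertex 8.0 12.0 0.0
      vertex 0.0 12.0 0.0
      vertex 0.0 12.0 24.0
    endloop
  endfacet
  facet normal 0.0000 1.0000 0.0000
    outer loop
      vertex 8.0 12.0 0.0
      vertex 0.0 12.0 24.0
      vertex 8.0 12.0 24.0
    endloop
  endfacet
  facet normal -1.0000 0.0000 0.0000
    outer loop
      vertex 0.0 12.0 0.0
      vertex 0.0 0.0 0.0
      vertex 0.0 0.0 24.0
    endloop
  endfacet
  facet normal -1.0000 0.0000 0.0000
    outer loop
      vertex 0.0 12.0 0.0
      vertex 0.0 0.0 24.0
      vertex 0.0 12.0 24.0
    endloop
  endfacet
endsolid part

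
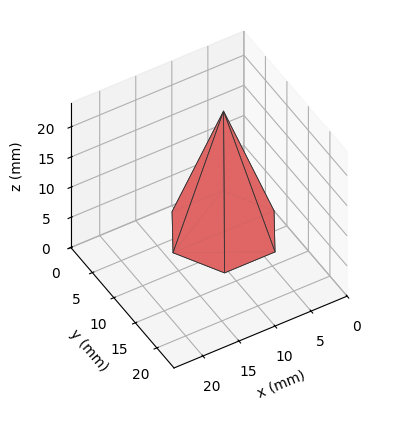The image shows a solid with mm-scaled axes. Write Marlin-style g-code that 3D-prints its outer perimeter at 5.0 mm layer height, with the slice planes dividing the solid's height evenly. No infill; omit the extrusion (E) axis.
Reading the render: the shape is a regular 6-sided pyramid, base circumscribed radius ≈ 7 mm, apex at z ≈ 20 mm (dimensions read to the nearest mm from the axis ticks). For the g-code, the solid's height is divided into equal slices at the stated Δz and each level perimeter traced with G1 moves after a G0 lift.

; perimeter-only toolpath
G21 ; units = mm
G90 ; absolute positioning
G28 ; home
; layer 1
G0 Z5.0
G0 X12.2 Y7.0
G1 X9.6 Y11.6
G1 X4.4 Y11.6
G1 X1.8 Y7.0
G1 X4.4 Y2.4
G1 X9.6 Y2.4
G1 X12.2 Y7.0
; layer 2
G0 Z10.0
G0 X10.5 Y7.0
G1 X8.8 Y10.1
G1 X5.2 Y10.1
G1 X3.5 Y7.0
G1 X5.2 Y4.0
G1 X8.8 Y4.0
G1 X10.5 Y7.0
; layer 3
G0 Z15.0
G0 X8.8 Y7.0
G1 X7.9 Y8.5
G1 X6.1 Y8.5
G1 X5.2 Y7.0
G1 X6.1 Y5.5
G1 X7.9 Y5.5
G1 X8.8 Y7.0
M2 ; end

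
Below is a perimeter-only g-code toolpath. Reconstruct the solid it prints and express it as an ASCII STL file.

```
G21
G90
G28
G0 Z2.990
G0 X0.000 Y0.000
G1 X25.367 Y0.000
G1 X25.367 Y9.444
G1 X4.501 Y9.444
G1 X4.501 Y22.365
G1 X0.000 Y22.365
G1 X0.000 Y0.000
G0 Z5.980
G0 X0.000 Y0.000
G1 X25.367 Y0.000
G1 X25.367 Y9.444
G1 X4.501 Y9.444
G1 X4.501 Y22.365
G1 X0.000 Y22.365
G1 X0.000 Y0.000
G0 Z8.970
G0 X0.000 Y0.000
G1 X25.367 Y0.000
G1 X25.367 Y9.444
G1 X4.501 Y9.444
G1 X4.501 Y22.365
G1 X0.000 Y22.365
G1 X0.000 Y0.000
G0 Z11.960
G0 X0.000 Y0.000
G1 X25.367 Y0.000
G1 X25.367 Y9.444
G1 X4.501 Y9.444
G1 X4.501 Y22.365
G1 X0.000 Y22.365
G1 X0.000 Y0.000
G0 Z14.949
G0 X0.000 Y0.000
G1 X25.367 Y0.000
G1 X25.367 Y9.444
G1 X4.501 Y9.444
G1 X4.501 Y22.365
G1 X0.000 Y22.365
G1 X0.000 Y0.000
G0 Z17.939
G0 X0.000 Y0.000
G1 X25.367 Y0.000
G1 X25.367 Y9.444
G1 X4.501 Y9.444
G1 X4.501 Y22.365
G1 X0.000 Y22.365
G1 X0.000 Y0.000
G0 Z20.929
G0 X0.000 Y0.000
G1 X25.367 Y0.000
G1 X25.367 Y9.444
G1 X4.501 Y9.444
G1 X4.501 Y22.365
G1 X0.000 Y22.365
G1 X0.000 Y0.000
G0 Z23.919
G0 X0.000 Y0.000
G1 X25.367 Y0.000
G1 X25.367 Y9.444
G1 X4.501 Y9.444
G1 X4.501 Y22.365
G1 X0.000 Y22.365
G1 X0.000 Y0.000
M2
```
solid part
  facet normal 0.0000 0.0000 -1.0000
    outer loop
      vertex 25.367 9.444 0.000
      vertex 25.367 0.000 0.000
      vertex 0.000 0.000 0.000
    endloop
  endfacet
  facet normal 0.0000 0.0000 -1.0000
    outer loop
      vertex 4.501 9.444 0.000
      vertex 25.367 9.444 0.000
      vertex 0.000 0.000 0.000
    endloop
  endfacet
  facet normal 0.0000 0.0000 -1.0000
    outer loop
      vertex 4.501 22.365 0.000
      vertex 4.501 9.444 0.000
      vertex 0.000 0.000 0.000
    endloop
  endfacet
  facet normal 0.0000 0.0000 -1.0000
    outer loop
      vertex 0.000 22.365 0.000
      vertex 4.501 22.365 0.000
      vertex 0.000 0.000 0.000
    endloop
  endfacet
  facet normal 0.0000 0.0000 1.0000
    outer loop
      vertex 0.000 0.000 23.919
      vertex 25.367 0.000 23.919
      vertex 25.367 9.444 23.919
    endloop
  endfacet
  facet normal 0.0000 0.0000 1.0000
    outer loop
      vertex 0.000 0.000 23.919
      vertex 25.367 9.444 23.919
      vertex 4.501 9.444 23.919
    endloop
  endfacet
  facet normal 0.0000 0.0000 1.0000
    outer loop
      vertex 0.000 0.000 23.919
      vertex 4.501 9.444 23.919
      vertex 4.501 22.365 23.919
    endloop
  endfacet
  facet normal 0.0000 0.0000 1.0000
    outer loop
      vertex 0.000 0.000 23.919
      vertex 4.501 22.365 23.919
      vertex 0.000 22.365 23.919
    endloop
  endfacet
  facet normal 0.0000 -1.0000 0.0000
    outer loop
      vertex 0.000 0.000 0.000
      vertex 25.367 0.000 0.000
      vertex 25.367 0.000 23.919
    endloop
  endfacet
  facet normal 0.0000 -1.0000 0.0000
    outer loop
      vertex 0.000 0.000 0.000
      vertex 25.367 0.000 23.919
      vertex 0.000 0.000 23.919
    endloop
  endfacet
  facet normal 1.0000 0.0000 0.0000
    outer loop
      vertex 25.367 0.000 0.000
      vertex 25.367 9.444 0.000
      vertex 25.367 9.444 23.919
    endloop
  endfacet
  facet normal 1.0000 0.0000 0.0000
    outer loop
      vertex 25.367 0.000 0.000
      vertex 25.367 9.444 23.919
      vertex 25.367 0.000 23.919
    endloop
  endfacet
  facet normal 0.0000 1.0000 0.0000
    outer loop
      vertex 25.367 9.444 0.000
      vertex 4.501 9.444 0.000
      vertex 4.501 9.444 23.919
    endloop
  endfacet
  facet normal 0.0000 1.0000 0.0000
    outer loop
      vertex 25.367 9.444 0.000
      vertex 4.501 9.444 23.919
      vertex 25.367 9.444 23.919
    endloop
  endfacet
  facet normal 1.0000 0.0000 0.0000
    outer loop
      vertex 4.501 9.444 0.000
      vertex 4.501 22.365 0.000
      vertex 4.501 22.365 23.919
    endloop
  endfacet
  facet normal 1.0000 0.0000 0.0000
    outer loop
      vertex 4.501 9.444 0.000
      vertex 4.501 22.365 23.919
      vertex 4.501 9.444 23.919
    endloop
  endfacet
  facet normal 0.0000 1.0000 0.0000
    outer loop
      vertex 4.501 22.365 0.000
      vertex 0.000 22.365 0.000
      vertex 0.000 22.365 23.919
    endloop
  endfacet
  facet normal 0.0000 1.0000 0.0000
    outer loop
      vertex 4.501 22.365 0.000
      vertex 0.000 22.365 23.919
      vertex 4.501 22.365 23.919
    endloop
  endfacet
  facet normal -1.0000 0.0000 0.0000
    outer loop
      vertex 0.000 22.365 0.000
      vertex 0.000 0.000 0.000
      vertex 0.000 0.000 23.919
    endloop
  endfacet
  facet normal -1.0000 0.0000 0.0000
    outer loop
      vertex 0.000 22.365 0.000
      vertex 0.000 0.000 23.919
      vertex 0.000 22.365 23.919
    endloop
  endfacet
endsolid part

The G0 Z moves step by Δz≈2.990 mm. Every layer's G1 loop is the same polygon, so the solid is a straight extrusion of it from z=0 to z≈23.9. Closing with flat bottom and top caps and triangulating gives 20 facets — an L-shaped prism: outer 25.4 × 22.4 mm, arm thicknesses ≈ 9.44 mm (horizontal) and 4.5 mm (vertical), extruded 23.9 mm in z.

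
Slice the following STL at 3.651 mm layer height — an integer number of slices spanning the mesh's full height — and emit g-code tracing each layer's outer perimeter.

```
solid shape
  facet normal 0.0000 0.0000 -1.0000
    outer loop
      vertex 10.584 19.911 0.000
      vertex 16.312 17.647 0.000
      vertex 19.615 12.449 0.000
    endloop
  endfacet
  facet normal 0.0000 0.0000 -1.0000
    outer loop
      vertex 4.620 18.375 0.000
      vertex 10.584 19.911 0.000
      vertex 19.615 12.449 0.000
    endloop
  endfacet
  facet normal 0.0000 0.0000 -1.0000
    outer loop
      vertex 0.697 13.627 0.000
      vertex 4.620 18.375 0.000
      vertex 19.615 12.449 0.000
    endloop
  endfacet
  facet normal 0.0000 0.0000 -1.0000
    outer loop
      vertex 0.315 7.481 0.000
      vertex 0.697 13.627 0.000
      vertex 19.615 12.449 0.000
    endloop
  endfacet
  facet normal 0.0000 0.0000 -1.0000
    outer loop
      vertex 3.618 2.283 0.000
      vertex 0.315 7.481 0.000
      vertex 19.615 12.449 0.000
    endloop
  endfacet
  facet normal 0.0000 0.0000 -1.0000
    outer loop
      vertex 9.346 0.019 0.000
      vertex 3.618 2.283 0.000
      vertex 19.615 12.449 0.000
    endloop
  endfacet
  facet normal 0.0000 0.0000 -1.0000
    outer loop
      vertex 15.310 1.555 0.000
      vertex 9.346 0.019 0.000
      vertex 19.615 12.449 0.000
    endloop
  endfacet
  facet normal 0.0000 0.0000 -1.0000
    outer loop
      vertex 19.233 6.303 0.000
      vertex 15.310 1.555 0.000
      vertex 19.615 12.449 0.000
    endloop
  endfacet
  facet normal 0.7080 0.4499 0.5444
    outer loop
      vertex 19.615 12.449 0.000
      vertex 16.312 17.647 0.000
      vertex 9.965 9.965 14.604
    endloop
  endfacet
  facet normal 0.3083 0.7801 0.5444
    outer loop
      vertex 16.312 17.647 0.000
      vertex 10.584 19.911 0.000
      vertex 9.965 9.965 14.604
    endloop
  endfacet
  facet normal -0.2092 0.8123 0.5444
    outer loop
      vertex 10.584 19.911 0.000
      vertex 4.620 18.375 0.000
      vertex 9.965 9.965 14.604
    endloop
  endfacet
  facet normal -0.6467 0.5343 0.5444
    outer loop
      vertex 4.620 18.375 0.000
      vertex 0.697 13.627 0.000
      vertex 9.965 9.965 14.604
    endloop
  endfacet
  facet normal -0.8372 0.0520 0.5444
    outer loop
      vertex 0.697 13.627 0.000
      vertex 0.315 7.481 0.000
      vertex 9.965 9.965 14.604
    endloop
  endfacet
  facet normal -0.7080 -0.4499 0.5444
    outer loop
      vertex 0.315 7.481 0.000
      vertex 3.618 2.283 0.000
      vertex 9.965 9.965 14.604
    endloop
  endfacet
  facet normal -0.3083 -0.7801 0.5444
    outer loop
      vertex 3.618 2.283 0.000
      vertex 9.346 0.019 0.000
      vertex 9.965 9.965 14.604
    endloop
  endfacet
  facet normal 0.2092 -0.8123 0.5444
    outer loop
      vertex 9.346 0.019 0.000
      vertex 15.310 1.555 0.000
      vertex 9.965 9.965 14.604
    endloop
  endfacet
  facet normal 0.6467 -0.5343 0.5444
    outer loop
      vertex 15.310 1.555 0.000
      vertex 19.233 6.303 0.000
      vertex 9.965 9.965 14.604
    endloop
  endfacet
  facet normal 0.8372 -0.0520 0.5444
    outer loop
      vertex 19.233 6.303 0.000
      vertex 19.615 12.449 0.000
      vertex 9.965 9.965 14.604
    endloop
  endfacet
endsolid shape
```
; perimeter-only toolpath
G21 ; units = mm
G90 ; absolute positioning
G28 ; home
; layer 1
G0 Z3.651
G0 X17.203 Y11.828
G1 X14.725 Y15.726
G1 X10.429 Y17.425
G1 X5.956 Y16.273
G1 X3.014 Y12.712
G1 X2.728 Y8.102
G1 X5.205 Y4.204
G1 X9.501 Y2.506
G1 X13.974 Y3.657
G1 X16.916 Y7.218
G1 X17.203 Y11.828
; layer 2
G0 Z7.302
G0 X14.790 Y11.207
G1 X13.139 Y13.806
G1 X10.274 Y14.938
G1 X7.293 Y14.170
G1 X5.331 Y11.796
G1 X5.140 Y8.723
G1 X6.792 Y6.124
G1 X9.655 Y4.992
G1 X12.637 Y5.760
G1 X14.599 Y8.134
G1 X14.790 Y11.207
; layer 3
G0 Z10.953
G0 X12.377 Y10.586
G1 X11.552 Y11.886
G1 X10.120 Y12.451
G1 X8.629 Y12.067
G1 X7.648 Y10.880
G1 X7.553 Y9.344
G1 X8.378 Y8.044
G1 X9.810 Y7.478
G1 X11.301 Y7.862
G1 X12.282 Y9.050
G1 X12.377 Y10.586
M2 ; end

The solid is a regular 10-sided pyramid, base circumscribed radius ≈ 9.96 mm, apex at z ≈ 14.6 mm. Slicing at Δz = 3.651 mm — 4 equal slices spanning the solid's height, so layer i sits at z = i·h/4 — gives 3 non-empty perimeters. Each is a 10-segment closed polygon; G0 lifts to the layer z and rapids to the start vertex, then G1 traces the edges. The cross-section shrinks linearly with z (the slice at the apex is degenerate and omitted).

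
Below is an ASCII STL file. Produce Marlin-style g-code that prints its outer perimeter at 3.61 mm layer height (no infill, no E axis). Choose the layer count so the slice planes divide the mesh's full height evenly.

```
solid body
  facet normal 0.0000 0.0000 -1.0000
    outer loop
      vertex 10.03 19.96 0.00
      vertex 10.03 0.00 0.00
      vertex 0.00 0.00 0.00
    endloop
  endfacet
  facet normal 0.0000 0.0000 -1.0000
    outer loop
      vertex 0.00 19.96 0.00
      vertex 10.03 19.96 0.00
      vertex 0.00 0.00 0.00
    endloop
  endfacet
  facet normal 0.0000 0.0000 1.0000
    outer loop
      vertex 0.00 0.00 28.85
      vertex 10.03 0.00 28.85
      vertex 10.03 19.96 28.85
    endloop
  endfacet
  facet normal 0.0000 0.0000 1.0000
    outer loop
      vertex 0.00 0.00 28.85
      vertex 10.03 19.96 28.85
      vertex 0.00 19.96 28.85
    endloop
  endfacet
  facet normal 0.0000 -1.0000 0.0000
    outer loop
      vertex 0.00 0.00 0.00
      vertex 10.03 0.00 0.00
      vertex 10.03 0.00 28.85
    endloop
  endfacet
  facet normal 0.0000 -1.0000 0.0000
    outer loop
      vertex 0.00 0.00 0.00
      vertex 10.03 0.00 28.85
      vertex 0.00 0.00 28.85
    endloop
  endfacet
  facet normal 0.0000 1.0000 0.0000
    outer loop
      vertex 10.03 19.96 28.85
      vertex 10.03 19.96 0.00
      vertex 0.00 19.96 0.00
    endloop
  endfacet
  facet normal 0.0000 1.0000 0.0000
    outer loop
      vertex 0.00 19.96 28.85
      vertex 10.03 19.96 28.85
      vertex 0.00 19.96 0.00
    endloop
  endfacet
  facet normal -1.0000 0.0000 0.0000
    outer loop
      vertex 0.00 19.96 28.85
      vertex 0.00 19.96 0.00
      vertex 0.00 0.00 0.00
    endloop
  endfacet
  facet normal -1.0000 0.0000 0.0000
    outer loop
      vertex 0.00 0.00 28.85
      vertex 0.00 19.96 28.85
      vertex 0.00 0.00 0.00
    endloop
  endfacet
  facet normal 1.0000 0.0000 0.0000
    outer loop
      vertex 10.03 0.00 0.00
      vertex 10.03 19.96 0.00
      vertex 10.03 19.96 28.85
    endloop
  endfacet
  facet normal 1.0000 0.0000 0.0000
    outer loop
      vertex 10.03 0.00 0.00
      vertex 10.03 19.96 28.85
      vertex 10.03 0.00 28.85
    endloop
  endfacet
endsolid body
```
; perimeter-only toolpath
G21 ; units = mm
G90 ; absolute positioning
G28 ; home
; layer 1
G0 Z3.61
G0 X0.00 Y0.00
G1 X10.03 Y0.00
G1 X10.03 Y19.96
G1 X0.00 Y19.96
G1 X0.00 Y0.00
; layer 2
G0 Z7.21
G0 X0.00 Y0.00
G1 X10.03 Y0.00
G1 X10.03 Y19.96
G1 X0.00 Y19.96
G1 X0.00 Y0.00
; layer 3
G0 Z10.82
G0 X0.00 Y0.00
G1 X10.03 Y0.00
G1 X10.03 Y19.96
G1 X0.00 Y19.96
G1 X0.00 Y0.00
; layer 4
G0 Z14.43
G0 X0.00 Y0.00
G1 X10.03 Y0.00
G1 X10.03 Y19.96
G1 X0.00 Y19.96
G1 X0.00 Y0.00
; layer 5
G0 Z18.03
G0 X0.00 Y0.00
G1 X10.03 Y0.00
G1 X10.03 Y19.96
G1 X0.00 Y19.96
G1 X0.00 Y0.00
; layer 6
G0 Z21.64
G0 X0.00 Y0.00
G1 X10.03 Y0.00
G1 X10.03 Y19.96
G1 X0.00 Y19.96
G1 X0.00 Y0.00
; layer 7
G0 Z25.24
G0 X0.00 Y0.00
G1 X10.03 Y0.00
G1 X10.03 Y19.96
G1 X0.00 Y19.96
G1 X0.00 Y0.00
; layer 8
G0 Z28.85
G0 X0.00 Y0.00
G1 X10.03 Y0.00
G1 X10.03 Y19.96
G1 X0.00 Y19.96
G1 X0.00 Y0.00
M2 ; end

The solid is a rectangular box, roughly 10 × 20 mm footprint and 28.9 mm tall. Slicing at Δz = 3.61 mm — 8 equal slices spanning the solid's height, so layer i sits at z = i·h/8 — gives 8 non-empty perimeters. Each is a 4-segment closed polygon; G0 lifts to the layer z and rapids to the start vertex, then G1 traces the edges.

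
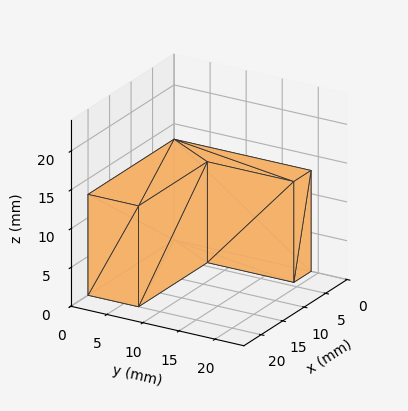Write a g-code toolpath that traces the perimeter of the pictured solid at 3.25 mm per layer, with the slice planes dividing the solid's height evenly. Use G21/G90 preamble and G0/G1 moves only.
Reading the render: the shape is an L-shaped prism: outer 20 × 19 mm, arm thicknesses ≈ 7 mm (horizontal) and 4 mm (vertical), extruded 13 mm in z (dimensions read to the nearest mm from the axis ticks). For the g-code, the solid's height is divided into equal slices at the stated Δz and each level perimeter traced with G1 moves after a G0 lift.

; perimeter-only toolpath
G21 ; units = mm
G90 ; absolute positioning
G28 ; home
; layer 1
G0 Z3.25
G0 X0.00 Y0.00
G1 X20.00 Y0.00
G1 X20.00 Y7.00
G1 X4.00 Y7.00
G1 X4.00 Y19.00
G1 X0.00 Y19.00
G1 X0.00 Y0.00
; layer 2
G0 Z6.50
G0 X0.00 Y0.00
G1 X20.00 Y0.00
G1 X20.00 Y7.00
G1 X4.00 Y7.00
G1 X4.00 Y19.00
G1 X0.00 Y19.00
G1 X0.00 Y0.00
; layer 3
G0 Z9.75
G0 X0.00 Y0.00
G1 X20.00 Y0.00
G1 X20.00 Y7.00
G1 X4.00 Y7.00
G1 X4.00 Y19.00
G1 X0.00 Y19.00
G1 X0.00 Y0.00
; layer 4
G0 Z13.00
G0 X0.00 Y0.00
G1 X20.00 Y0.00
G1 X20.00 Y7.00
G1 X4.00 Y7.00
G1 X4.00 Y19.00
G1 X0.00 Y19.00
G1 X0.00 Y0.00
M2 ; end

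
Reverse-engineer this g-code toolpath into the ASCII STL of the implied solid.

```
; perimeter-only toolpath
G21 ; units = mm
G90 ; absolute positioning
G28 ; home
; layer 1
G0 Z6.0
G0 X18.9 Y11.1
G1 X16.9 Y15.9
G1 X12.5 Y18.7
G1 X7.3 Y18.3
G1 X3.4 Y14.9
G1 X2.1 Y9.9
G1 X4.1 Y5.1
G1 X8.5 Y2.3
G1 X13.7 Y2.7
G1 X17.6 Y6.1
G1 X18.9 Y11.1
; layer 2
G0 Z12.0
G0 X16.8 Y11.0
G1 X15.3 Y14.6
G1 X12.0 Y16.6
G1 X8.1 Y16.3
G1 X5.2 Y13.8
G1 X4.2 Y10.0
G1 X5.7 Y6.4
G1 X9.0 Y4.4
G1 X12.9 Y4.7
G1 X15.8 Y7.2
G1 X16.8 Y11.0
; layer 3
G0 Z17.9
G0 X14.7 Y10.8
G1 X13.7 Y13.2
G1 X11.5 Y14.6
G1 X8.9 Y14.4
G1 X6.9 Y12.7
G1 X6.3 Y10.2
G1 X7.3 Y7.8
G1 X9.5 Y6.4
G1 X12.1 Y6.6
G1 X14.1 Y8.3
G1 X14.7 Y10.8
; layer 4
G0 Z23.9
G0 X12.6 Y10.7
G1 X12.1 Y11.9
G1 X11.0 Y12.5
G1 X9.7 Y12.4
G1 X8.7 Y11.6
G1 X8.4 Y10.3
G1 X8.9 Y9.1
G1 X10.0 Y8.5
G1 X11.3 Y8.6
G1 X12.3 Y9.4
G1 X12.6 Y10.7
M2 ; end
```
solid part
  facet normal 0.0000 0.0000 -1.0000
    outer loop
      vertex 13.0 20.7 0.0
      vertex 18.5 17.3 0.0
      vertex 21.0 11.3 0.0
    endloop
  endfacet
  facet normal 0.0000 0.0000 -1.0000
    outer loop
      vertex 6.5 20.2 0.0
      vertex 13.0 20.7 0.0
      vertex 21.0 11.3 0.0
    endloop
  endfacet
  facet normal 0.0000 0.0000 -1.0000
    outer loop
      vertex 1.6 16.0 0.0
      vertex 6.5 20.2 0.0
      vertex 21.0 11.3 0.0
    endloop
  endfacet
  facet normal 0.0000 0.0000 -1.0000
    outer loop
      vertex 0.0 9.7 0.0
      vertex 1.6 16.0 0.0
      vertex 21.0 11.3 0.0
    endloop
  endfacet
  facet normal 0.0000 0.0000 -1.0000
    outer loop
      vertex 2.5 3.7 0.0
      vertex 0.0 9.7 0.0
      vertex 21.0 11.3 0.0
    endloop
  endfacet
  facet normal 0.0000 0.0000 -1.0000
    outer loop
      vertex 8.0 0.3 0.0
      vertex 2.5 3.7 0.0
      vertex 21.0 11.3 0.0
    endloop
  endfacet
  facet normal 0.0000 0.0000 -1.0000
    outer loop
      vertex 14.5 0.8 0.0
      vertex 8.0 0.3 0.0
      vertex 21.0 11.3 0.0
    endloop
  endfacet
  facet normal 0.0000 0.0000 -1.0000
    outer loop
      vertex 19.4 5.0 0.0
      vertex 14.5 0.8 0.0
      vertex 21.0 11.3 0.0
    endloop
  endfacet
  facet normal 0.8754 0.3648 0.3172
    outer loop
      vertex 21.0 11.3 0.0
      vertex 18.5 17.3 0.0
      vertex 10.5 10.5 29.9
    endloop
  endfacet
  facet normal 0.4987 0.8068 0.3169
    outer loop
      vertex 18.5 17.3 0.0
      vertex 13.0 20.7 0.0
      vertex 10.5 10.5 29.9
    endloop
  endfacet
  facet normal -0.0728 0.9458 0.3166
    outer loop
      vertex 13.0 20.7 0.0
      vertex 6.5 20.2 0.0
      vertex 10.5 10.5 29.9
    endloop
  endfacet
  facet normal -0.6174 0.7203 0.3163
    outer loop
      vertex 6.5 20.2 0.0
      vertex 1.6 16.0 0.0
      vertex 10.5 10.5 29.9
    endloop
  endfacet
  facet normal -0.9194 0.2335 0.3166
    outer loop
      vertex 1.6 16.0 0.0
      vertex 0.0 9.7 0.0
      vertex 10.5 10.5 29.9
    endloop
  endfacet
  facet normal -0.8754 -0.3648 0.3172
    outer loop
      vertex 0.0 9.7 0.0
      vertex 2.5 3.7 0.0
      vertex 10.5 10.5 29.9
    endloop
  endfacet
  facet normal -0.4987 -0.8068 0.3169
    outer loop
      vertex 2.5 3.7 0.0
      vertex 8.0 0.3 0.0
      vertex 10.5 10.5 29.9
    endloop
  endfacet
  facet normal 0.0728 -0.9458 0.3166
    outer loop
      vertex 8.0 0.3 0.0
      vertex 14.5 0.8 0.0
      vertex 10.5 10.5 29.9
    endloop
  endfacet
  facet normal 0.6174 -0.7203 0.3163
    outer loop
      vertex 14.5 0.8 0.0
      vertex 19.4 5.0 0.0
      vertex 10.5 10.5 29.9
    endloop
  endfacet
  facet normal 0.9194 -0.2335 0.3166
    outer loop
      vertex 19.4 5.0 0.0
      vertex 21.0 11.3 0.0
      vertex 10.5 10.5 29.9
    endloop
  endfacet
endsolid part

The G0 Z moves step by Δz≈6.0 mm. The G1 loops shrink linearly with z, so the solid tapers from its base footprint up to z≈29.9. Closing with a flat bottom cap and the tapered top and triangulating gives 18 facets — a regular 10-sided pyramid, base circumscribed radius ≈ 10.5 mm, apex at z ≈ 29.9 mm.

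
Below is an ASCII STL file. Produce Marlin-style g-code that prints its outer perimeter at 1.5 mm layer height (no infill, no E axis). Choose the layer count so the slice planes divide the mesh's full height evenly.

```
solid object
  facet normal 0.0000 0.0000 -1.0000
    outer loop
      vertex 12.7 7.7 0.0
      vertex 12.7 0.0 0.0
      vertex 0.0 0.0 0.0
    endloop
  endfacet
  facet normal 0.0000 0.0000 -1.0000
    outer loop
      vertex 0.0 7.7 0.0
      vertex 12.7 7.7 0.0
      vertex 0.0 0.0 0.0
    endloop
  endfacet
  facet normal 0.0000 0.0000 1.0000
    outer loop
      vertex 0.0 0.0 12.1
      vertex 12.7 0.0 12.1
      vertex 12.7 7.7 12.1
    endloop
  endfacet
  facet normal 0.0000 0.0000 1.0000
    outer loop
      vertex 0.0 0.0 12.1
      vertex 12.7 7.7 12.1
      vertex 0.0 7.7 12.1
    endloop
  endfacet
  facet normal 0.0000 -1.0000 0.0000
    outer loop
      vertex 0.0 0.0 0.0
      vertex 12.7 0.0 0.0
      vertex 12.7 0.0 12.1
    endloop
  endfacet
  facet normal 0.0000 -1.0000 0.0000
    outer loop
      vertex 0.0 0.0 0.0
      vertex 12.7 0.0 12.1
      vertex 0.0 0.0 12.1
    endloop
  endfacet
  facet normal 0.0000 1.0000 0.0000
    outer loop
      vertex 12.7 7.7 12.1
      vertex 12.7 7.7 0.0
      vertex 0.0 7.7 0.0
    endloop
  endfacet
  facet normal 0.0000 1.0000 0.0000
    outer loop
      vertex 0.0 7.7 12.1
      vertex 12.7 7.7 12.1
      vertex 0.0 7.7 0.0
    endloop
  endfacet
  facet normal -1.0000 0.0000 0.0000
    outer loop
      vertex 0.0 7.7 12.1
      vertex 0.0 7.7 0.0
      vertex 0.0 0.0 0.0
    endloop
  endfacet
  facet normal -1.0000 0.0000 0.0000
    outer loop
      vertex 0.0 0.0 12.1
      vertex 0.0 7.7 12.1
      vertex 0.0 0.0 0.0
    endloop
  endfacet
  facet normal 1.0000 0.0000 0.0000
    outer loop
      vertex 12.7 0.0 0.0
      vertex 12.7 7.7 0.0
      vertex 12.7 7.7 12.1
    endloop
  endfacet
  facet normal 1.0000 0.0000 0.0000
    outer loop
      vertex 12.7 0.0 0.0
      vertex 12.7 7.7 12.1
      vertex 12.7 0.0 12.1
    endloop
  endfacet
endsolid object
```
; perimeter-only toolpath
G21 ; units = mm
G90 ; absolute positioning
G28 ; home
; layer 1
G0 Z1.5
G0 X0.0 Y0.0
G1 X12.7 Y0.0
G1 X12.7 Y7.7
G1 X0.0 Y7.7
G1 X0.0 Y0.0
; layer 2
G0 Z3.0
G0 X0.0 Y0.0
G1 X12.7 Y0.0
G1 X12.7 Y7.7
G1 X0.0 Y7.7
G1 X0.0 Y0.0
; layer 3
G0 Z4.5
G0 X0.0 Y0.0
G1 X12.7 Y0.0
G1 X12.7 Y7.7
G1 X0.0 Y7.7
G1 X0.0 Y0.0
; layer 4
G0 Z6.0
G0 X0.0 Y0.0
G1 X12.7 Y0.0
G1 X12.7 Y7.7
G1 X0.0 Y7.7
G1 X0.0 Y0.0
; layer 5
G0 Z7.6
G0 X0.0 Y0.0
G1 X12.7 Y0.0
G1 X12.7 Y7.7
G1 X0.0 Y7.7
G1 X0.0 Y0.0
; layer 6
G0 Z9.1
G0 X0.0 Y0.0
G1 X12.7 Y0.0
G1 X12.7 Y7.7
G1 X0.0 Y7.7
G1 X0.0 Y0.0
; layer 7
G0 Z10.6
G0 X0.0 Y0.0
G1 X12.7 Y0.0
G1 X12.7 Y7.7
G1 X0.0 Y7.7
G1 X0.0 Y0.0
; layer 8
G0 Z12.1
G0 X0.0 Y0.0
G1 X12.7 Y0.0
G1 X12.7 Y7.7
G1 X0.0 Y7.7
G1 X0.0 Y0.0
M2 ; end

The solid is a rectangular box, roughly 12.7 × 7.7 mm footprint and 12.1 mm tall. Slicing at Δz = 1.5 mm — 8 equal slices spanning the solid's height, so layer i sits at z = i·h/8 — gives 8 non-empty perimeters. Each is a 4-segment closed polygon; G0 lifts to the layer z and rapids to the start vertex, then G1 traces the edges.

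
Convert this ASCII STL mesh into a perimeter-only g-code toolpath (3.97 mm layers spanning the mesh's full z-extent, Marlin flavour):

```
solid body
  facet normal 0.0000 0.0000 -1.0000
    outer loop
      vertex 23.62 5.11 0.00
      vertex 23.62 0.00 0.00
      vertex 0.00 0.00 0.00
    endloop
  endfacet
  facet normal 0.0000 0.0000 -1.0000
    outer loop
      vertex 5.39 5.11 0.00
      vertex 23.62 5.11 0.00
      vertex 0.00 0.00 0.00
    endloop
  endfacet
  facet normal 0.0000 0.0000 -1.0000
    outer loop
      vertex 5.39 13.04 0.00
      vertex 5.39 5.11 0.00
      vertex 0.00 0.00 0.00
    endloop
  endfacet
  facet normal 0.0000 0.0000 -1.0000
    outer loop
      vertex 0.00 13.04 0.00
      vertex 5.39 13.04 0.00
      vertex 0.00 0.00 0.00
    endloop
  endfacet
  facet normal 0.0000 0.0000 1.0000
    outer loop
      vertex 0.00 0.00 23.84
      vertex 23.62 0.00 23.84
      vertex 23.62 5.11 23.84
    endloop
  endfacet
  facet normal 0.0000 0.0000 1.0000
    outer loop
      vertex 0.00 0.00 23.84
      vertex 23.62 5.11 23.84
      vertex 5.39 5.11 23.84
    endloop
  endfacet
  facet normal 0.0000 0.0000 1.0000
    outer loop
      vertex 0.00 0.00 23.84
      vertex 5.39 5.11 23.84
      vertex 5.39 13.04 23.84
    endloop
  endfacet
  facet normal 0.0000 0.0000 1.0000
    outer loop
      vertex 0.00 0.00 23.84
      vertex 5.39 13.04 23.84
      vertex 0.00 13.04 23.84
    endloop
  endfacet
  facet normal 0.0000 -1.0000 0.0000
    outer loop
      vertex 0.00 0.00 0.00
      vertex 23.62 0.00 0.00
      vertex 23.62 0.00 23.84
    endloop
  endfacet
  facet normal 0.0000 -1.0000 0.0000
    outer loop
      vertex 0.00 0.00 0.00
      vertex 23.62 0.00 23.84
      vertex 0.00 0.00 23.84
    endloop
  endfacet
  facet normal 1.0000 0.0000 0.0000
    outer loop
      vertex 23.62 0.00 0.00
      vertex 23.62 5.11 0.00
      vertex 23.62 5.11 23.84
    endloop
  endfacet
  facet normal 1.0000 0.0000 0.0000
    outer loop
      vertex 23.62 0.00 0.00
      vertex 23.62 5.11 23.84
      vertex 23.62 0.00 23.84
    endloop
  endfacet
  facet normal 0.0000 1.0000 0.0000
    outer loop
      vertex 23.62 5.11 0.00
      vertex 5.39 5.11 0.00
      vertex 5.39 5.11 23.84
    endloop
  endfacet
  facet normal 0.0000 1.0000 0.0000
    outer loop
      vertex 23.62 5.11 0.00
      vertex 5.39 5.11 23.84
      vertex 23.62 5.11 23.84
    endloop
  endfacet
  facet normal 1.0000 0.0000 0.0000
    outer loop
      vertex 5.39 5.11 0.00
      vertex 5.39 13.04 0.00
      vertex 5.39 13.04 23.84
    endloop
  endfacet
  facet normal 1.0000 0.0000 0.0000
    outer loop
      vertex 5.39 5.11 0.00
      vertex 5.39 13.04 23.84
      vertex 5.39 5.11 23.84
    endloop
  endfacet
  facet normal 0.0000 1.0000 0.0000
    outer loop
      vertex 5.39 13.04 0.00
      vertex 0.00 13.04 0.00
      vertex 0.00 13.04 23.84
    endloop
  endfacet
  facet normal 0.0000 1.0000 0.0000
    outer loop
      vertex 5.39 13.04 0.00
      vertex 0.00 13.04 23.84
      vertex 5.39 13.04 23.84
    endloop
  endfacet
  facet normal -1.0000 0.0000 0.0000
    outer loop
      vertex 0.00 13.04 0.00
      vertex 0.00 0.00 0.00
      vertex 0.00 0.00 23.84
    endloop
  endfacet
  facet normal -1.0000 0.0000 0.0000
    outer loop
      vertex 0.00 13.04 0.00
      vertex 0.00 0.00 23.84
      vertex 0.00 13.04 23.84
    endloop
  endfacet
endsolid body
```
; perimeter-only toolpath
G21 ; units = mm
G90 ; absolute positioning
G28 ; home
; layer 1
G0 Z3.97
G0 X0.00 Y0.00
G1 X23.62 Y0.00
G1 X23.62 Y5.11
G1 X5.39 Y5.11
G1 X5.39 Y13.04
G1 X0.00 Y13.04
G1 X0.00 Y0.00
; layer 2
G0 Z7.95
G0 X0.00 Y0.00
G1 X23.62 Y0.00
G1 X23.62 Y5.11
G1 X5.39 Y5.11
G1 X5.39 Y13.04
G1 X0.00 Y13.04
G1 X0.00 Y0.00
; layer 3
G0 Z11.92
G0 X0.00 Y0.00
G1 X23.62 Y0.00
G1 X23.62 Y5.11
G1 X5.39 Y5.11
G1 X5.39 Y13.04
G1 X0.00 Y13.04
G1 X0.00 Y0.00
; layer 4
G0 Z15.89
G0 X0.00 Y0.00
G1 X23.62 Y0.00
G1 X23.62 Y5.11
G1 X5.39 Y5.11
G1 X5.39 Y13.04
G1 X0.00 Y13.04
G1 X0.00 Y0.00
; layer 5
G0 Z19.87
G0 X0.00 Y0.00
G1 X23.62 Y0.00
G1 X23.62 Y5.11
G1 X5.39 Y5.11
G1 X5.39 Y13.04
G1 X0.00 Y13.04
G1 X0.00 Y0.00
; layer 6
G0 Z23.84
G0 X0.00 Y0.00
G1 X23.62 Y0.00
G1 X23.62 Y5.11
G1 X5.39 Y5.11
G1 X5.39 Y13.04
G1 X0.00 Y13.04
G1 X0.00 Y0.00
M2 ; end

The solid is an L-shaped prism: outer 23.6 × 13 mm, arm thicknesses ≈ 5.11 mm (horizontal) and 5.39 mm (vertical), extruded 23.8 mm in z. Slicing at Δz = 3.97 mm — 6 equal slices spanning the solid's height, so layer i sits at z = i·h/6 — gives 6 non-empty perimeters. Each is a 6-segment closed polygon; G0 lifts to the layer z and rapids to the start vertex, then G1 traces the edges.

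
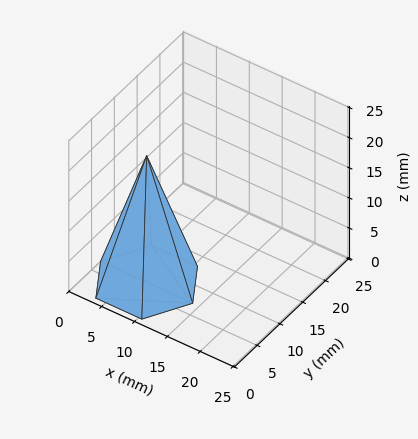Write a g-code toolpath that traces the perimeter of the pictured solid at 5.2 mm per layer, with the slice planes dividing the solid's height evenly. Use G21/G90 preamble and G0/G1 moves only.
Reading the render: the shape is a regular 6-sided pyramid, base circumscribed radius ≈ 7 mm, apex at z ≈ 21 mm (dimensions read to the nearest mm from the axis ticks). For the g-code, the solid's height is divided into equal slices at the stated Δz and each level perimeter traced with G1 moves after a G0 lift.

; perimeter-only toolpath
G21 ; units = mm
G90 ; absolute positioning
G28 ; home
; layer 1
G0 Z5.2
G0 X12.2 Y7.0
G1 X9.6 Y11.6
G1 X4.4 Y11.6
G1 X1.8 Y7.0
G1 X4.4 Y2.4
G1 X9.6 Y2.4
G1 X12.2 Y7.0
; layer 2
G0 Z10.5
G0 X10.5 Y7.0
G1 X8.8 Y10.1
G1 X5.2 Y10.1
G1 X3.5 Y7.0
G1 X5.2 Y4.0
G1 X8.8 Y4.0
G1 X10.5 Y7.0
; layer 3
G0 Z15.8
G0 X8.8 Y7.0
G1 X7.9 Y8.5
G1 X6.1 Y8.5
G1 X5.2 Y7.0
G1 X6.1 Y5.5
G1 X7.9 Y5.5
G1 X8.8 Y7.0
M2 ; end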